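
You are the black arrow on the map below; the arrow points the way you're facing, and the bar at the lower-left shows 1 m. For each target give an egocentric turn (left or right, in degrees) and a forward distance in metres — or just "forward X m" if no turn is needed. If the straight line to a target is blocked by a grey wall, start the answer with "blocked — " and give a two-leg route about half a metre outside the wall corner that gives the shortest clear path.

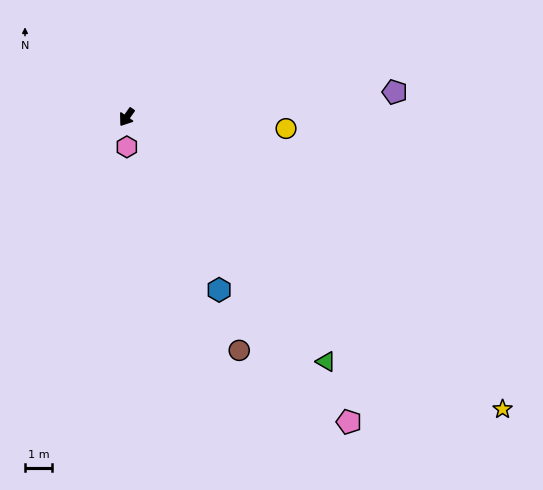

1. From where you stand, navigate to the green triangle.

turn left 74°, forward 11.8 m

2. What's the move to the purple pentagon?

turn left 131°, forward 10.1 m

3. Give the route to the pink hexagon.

turn left 36°, forward 1.1 m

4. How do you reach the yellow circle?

turn left 121°, forward 6.0 m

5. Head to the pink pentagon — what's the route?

turn left 71°, forward 14.1 m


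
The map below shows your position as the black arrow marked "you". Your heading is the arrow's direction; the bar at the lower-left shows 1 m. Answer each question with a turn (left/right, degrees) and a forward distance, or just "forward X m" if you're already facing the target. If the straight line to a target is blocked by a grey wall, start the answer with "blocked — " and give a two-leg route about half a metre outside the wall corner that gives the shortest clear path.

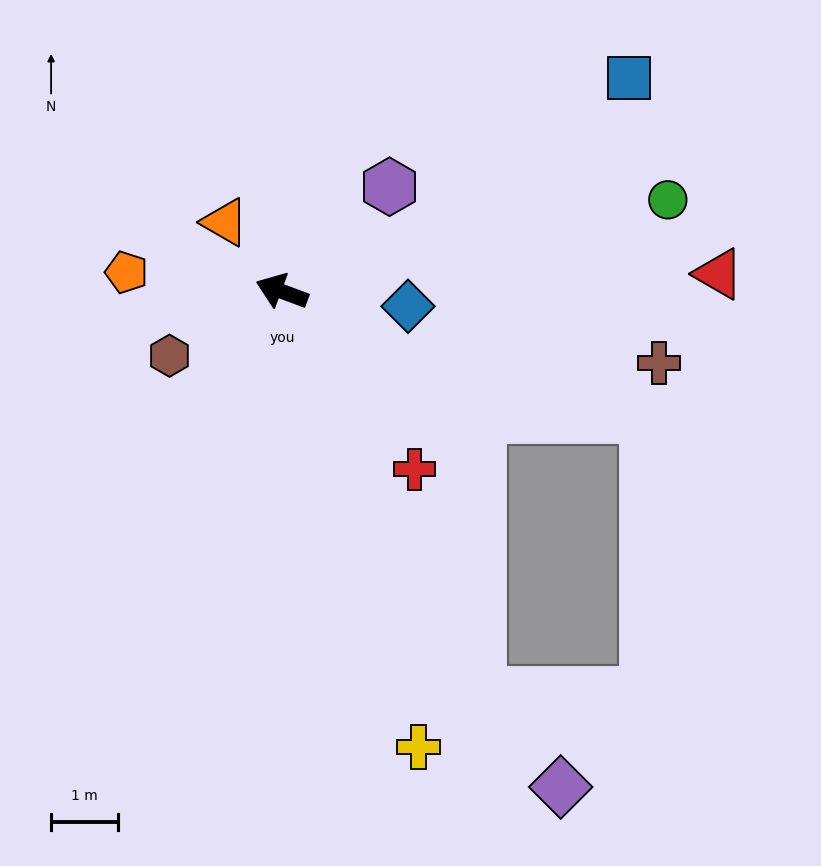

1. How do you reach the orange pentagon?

turn left 13°, forward 2.3 m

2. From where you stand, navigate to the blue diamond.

turn right 166°, forward 1.9 m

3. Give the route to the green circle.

turn right 146°, forward 6.0 m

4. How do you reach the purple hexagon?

turn right 115°, forward 2.3 m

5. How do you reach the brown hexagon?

turn left 50°, forward 1.9 m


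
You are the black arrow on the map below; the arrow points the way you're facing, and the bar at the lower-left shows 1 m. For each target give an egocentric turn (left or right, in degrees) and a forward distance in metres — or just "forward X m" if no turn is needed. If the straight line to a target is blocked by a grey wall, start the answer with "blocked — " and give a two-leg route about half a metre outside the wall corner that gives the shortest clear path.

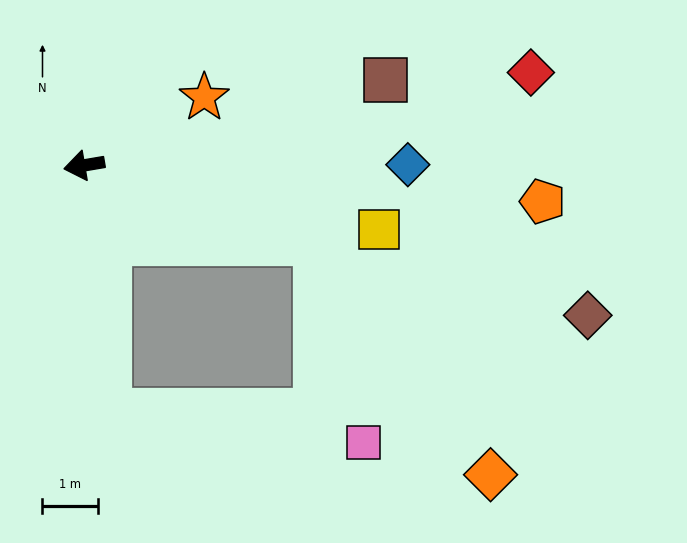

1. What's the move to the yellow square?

turn left 158°, forward 5.4 m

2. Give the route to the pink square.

blocked — turn left 152°, forward 4.4 m, then turn right 59°, forward 3.7 m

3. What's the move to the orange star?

turn right 160°, forward 2.5 m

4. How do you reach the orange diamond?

blocked — turn left 152°, forward 4.4 m, then turn right 35°, forward 5.2 m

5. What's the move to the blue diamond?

turn left 171°, forward 5.8 m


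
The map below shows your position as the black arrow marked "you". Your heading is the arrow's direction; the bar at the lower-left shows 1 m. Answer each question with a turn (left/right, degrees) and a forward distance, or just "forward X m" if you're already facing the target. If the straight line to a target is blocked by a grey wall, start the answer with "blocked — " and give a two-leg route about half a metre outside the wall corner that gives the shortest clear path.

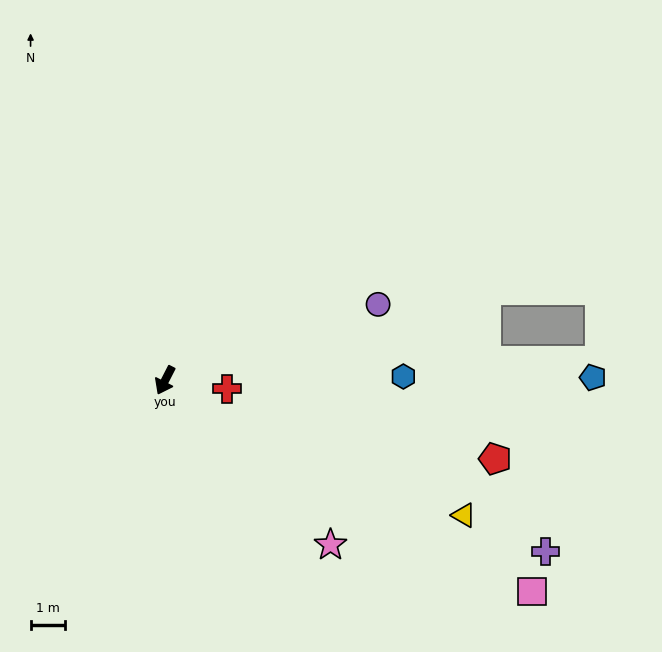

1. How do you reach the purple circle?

turn left 137°, forward 6.6 m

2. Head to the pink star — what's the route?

turn left 72°, forward 6.8 m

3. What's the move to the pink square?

turn left 87°, forward 12.3 m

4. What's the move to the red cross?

turn left 109°, forward 1.8 m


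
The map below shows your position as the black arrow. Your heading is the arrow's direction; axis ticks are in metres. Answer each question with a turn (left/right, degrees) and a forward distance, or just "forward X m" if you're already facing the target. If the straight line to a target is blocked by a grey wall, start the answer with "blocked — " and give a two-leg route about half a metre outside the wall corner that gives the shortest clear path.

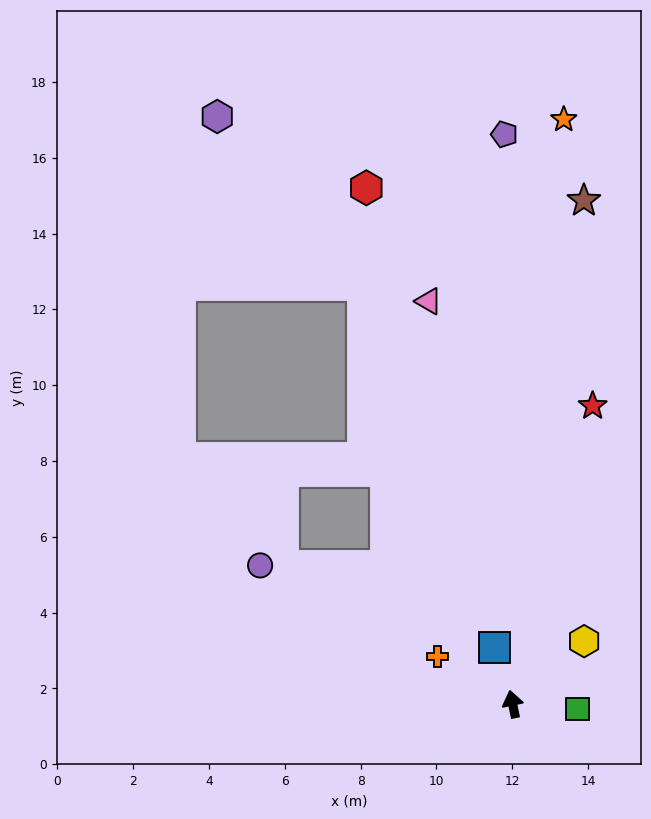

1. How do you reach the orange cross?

turn left 46°, forward 2.3 m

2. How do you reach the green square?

turn right 106°, forward 1.7 m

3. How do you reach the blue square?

turn left 6°, forward 1.6 m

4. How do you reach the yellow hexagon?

turn right 60°, forward 2.5 m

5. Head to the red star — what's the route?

turn right 27°, forward 8.1 m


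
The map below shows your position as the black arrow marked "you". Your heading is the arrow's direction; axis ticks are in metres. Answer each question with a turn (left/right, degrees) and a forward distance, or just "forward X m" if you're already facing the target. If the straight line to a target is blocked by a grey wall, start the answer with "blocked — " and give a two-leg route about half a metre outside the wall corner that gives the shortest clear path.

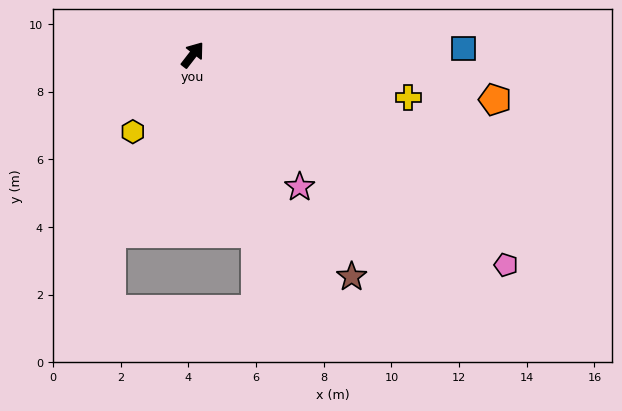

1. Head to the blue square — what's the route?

turn right 51°, forward 8.0 m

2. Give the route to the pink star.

turn right 103°, forward 5.0 m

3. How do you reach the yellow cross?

turn right 64°, forward 6.5 m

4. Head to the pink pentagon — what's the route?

turn right 86°, forward 11.1 m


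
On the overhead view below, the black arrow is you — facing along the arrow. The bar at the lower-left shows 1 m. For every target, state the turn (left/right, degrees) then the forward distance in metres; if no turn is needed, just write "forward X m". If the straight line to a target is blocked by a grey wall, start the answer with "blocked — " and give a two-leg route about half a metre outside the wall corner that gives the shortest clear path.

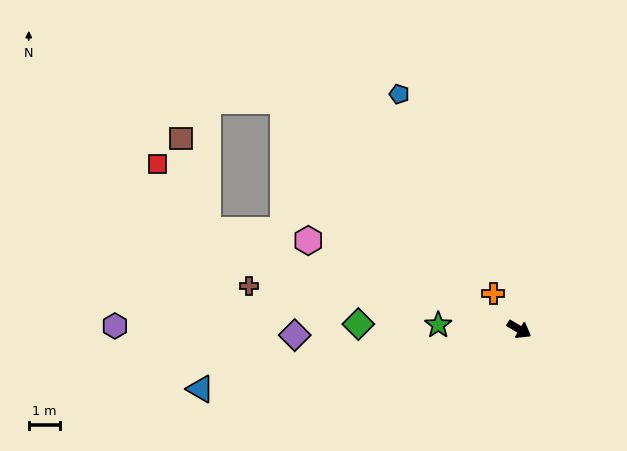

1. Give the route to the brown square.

blocked — turn right 167°, forward 10.5 m, then turn right 56°, forward 3.1 m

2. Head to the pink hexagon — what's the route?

turn right 172°, forward 7.4 m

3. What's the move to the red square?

blocked — turn right 167°, forward 10.5 m, then turn right 35°, forward 2.7 m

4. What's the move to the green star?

turn right 153°, forward 2.6 m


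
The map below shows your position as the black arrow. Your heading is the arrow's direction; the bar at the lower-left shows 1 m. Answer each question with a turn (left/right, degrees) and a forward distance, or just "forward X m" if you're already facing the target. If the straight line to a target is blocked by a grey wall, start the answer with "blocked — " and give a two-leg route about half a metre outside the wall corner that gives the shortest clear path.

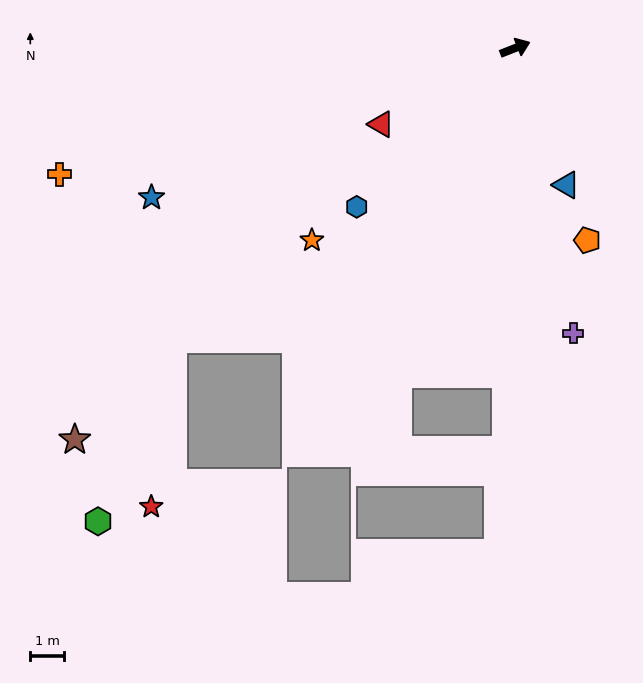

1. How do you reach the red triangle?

turn right 172°, forward 4.6 m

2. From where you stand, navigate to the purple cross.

turn right 100°, forward 8.7 m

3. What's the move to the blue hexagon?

turn right 156°, forward 6.7 m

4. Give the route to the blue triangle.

turn right 91°, forward 4.4 m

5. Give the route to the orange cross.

turn left 174°, forward 14.2 m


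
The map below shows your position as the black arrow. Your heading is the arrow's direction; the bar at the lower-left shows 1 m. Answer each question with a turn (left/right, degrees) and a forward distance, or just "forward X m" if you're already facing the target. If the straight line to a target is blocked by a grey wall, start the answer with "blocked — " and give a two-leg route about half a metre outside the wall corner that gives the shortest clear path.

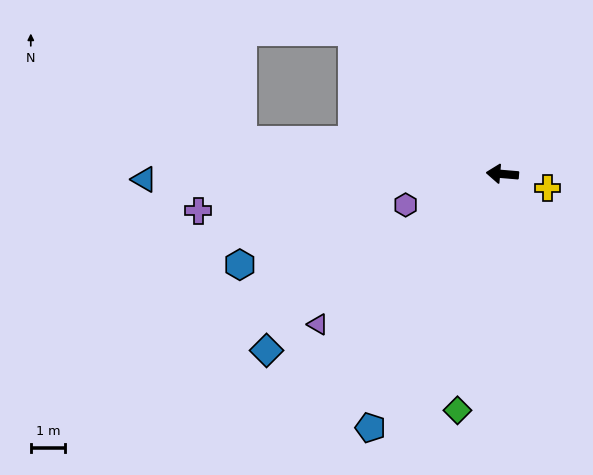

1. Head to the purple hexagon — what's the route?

turn left 23°, forward 3.0 m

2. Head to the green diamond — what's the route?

turn left 84°, forward 7.0 m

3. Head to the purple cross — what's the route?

turn left 12°, forward 8.9 m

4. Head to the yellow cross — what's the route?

turn left 168°, forward 1.4 m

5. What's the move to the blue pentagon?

turn left 67°, forward 8.3 m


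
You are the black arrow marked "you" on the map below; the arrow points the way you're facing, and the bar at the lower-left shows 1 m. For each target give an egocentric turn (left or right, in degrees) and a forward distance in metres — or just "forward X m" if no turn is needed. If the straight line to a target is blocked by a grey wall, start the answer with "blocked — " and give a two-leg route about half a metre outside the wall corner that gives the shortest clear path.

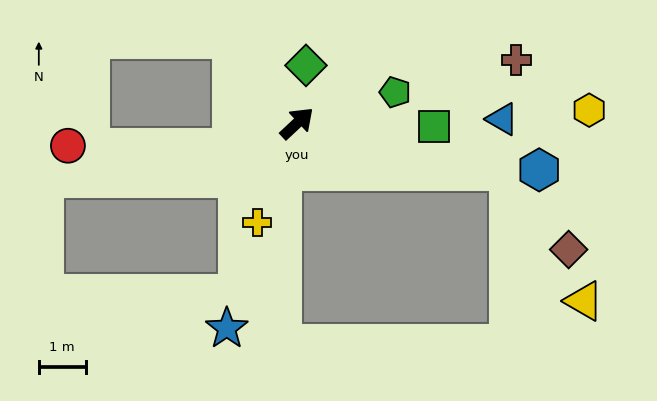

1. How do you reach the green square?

turn right 44°, forward 2.9 m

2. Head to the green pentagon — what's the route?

turn right 26°, forward 2.2 m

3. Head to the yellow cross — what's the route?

turn right 155°, forward 2.3 m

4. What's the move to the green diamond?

turn left 38°, forward 1.2 m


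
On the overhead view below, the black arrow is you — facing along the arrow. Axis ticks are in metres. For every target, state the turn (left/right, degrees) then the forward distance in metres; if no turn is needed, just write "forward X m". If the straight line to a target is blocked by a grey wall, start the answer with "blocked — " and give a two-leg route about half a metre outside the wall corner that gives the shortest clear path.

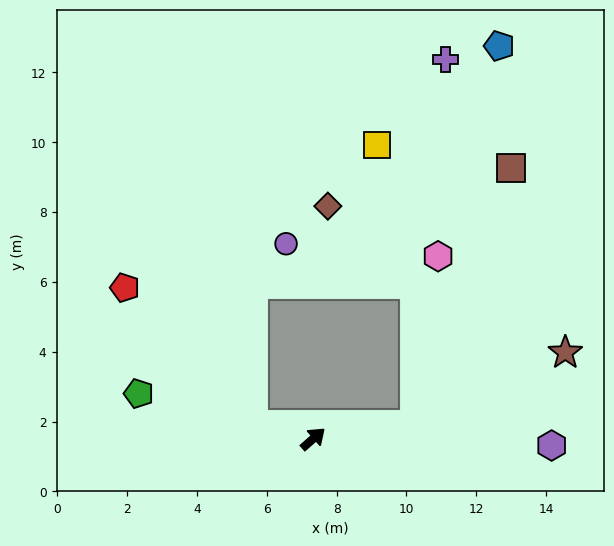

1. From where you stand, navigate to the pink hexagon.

blocked — turn right 33°, forward 2.9 m, then turn left 74°, forward 4.9 m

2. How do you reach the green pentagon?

turn left 124°, forward 5.2 m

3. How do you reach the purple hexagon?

turn right 43°, forward 6.8 m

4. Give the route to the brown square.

blocked — turn right 33°, forward 2.9 m, then turn left 61°, forward 7.8 m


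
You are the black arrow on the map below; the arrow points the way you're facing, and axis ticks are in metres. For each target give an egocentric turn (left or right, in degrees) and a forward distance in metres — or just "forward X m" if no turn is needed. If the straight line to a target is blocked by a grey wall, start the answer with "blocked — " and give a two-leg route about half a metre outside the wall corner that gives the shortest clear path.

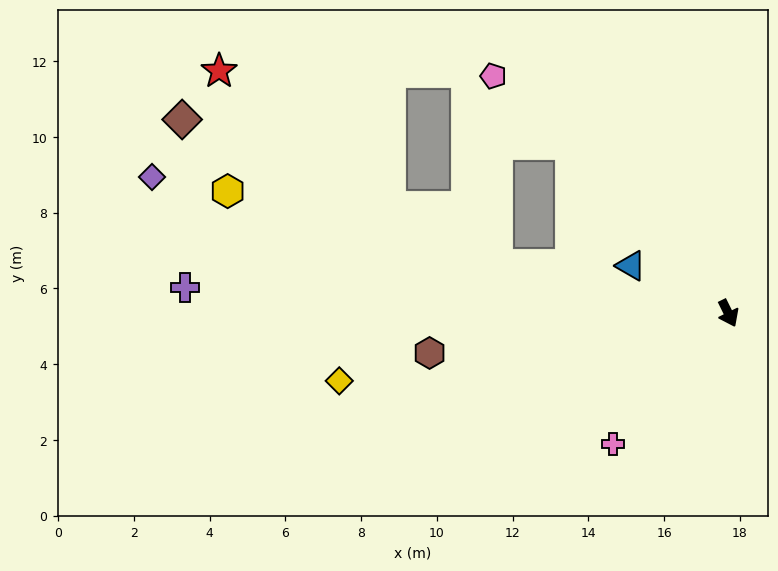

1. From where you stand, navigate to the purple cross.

turn right 119°, forward 14.4 m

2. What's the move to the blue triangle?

turn right 142°, forward 2.9 m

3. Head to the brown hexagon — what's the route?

turn right 109°, forward 8.0 m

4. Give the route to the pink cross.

turn right 68°, forward 4.6 m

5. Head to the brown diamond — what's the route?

blocked — turn right 128°, forward 6.2 m, then turn right 13°, forward 9.2 m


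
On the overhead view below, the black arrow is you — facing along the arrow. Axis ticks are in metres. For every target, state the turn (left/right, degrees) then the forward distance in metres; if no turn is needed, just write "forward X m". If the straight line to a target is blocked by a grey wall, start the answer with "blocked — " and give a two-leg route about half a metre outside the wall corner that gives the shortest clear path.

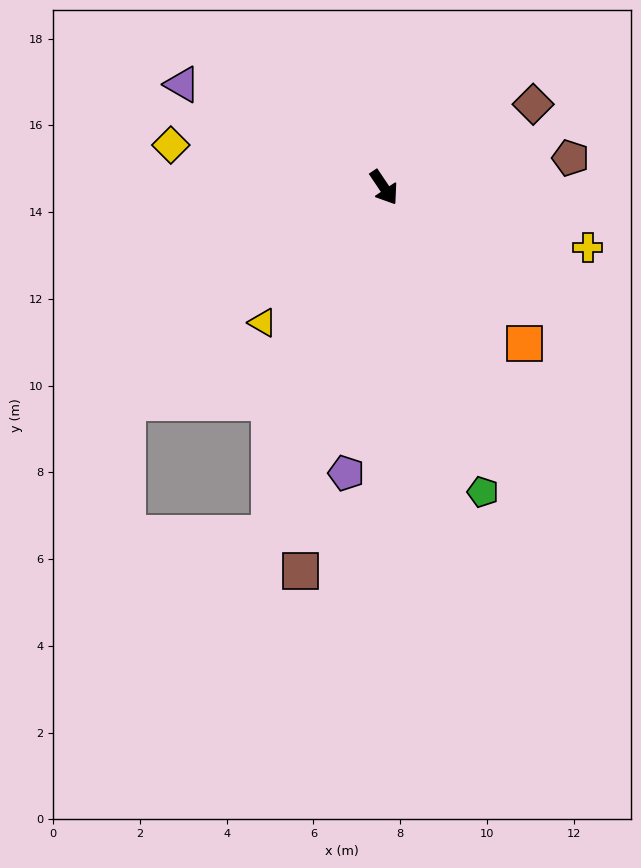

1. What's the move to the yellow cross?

turn left 40°, forward 4.9 m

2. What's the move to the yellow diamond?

turn right 135°, forward 5.0 m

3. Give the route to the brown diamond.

turn left 85°, forward 3.9 m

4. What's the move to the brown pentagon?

turn left 65°, forward 4.4 m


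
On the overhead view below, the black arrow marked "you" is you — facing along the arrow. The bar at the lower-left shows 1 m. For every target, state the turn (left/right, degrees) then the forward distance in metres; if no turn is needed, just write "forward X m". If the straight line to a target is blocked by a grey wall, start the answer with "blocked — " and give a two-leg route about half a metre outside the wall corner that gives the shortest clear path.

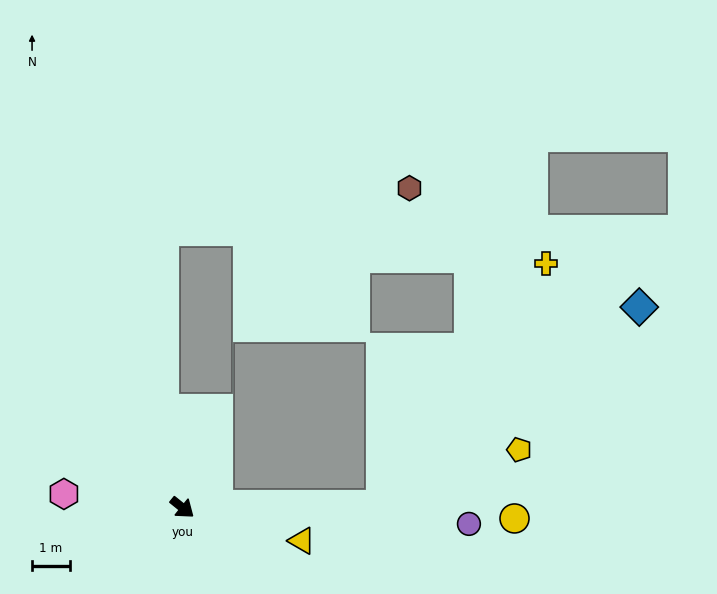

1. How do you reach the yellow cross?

blocked — turn left 39°, forward 5.3 m, then turn left 56°, forward 7.8 m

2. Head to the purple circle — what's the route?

turn left 36°, forward 7.7 m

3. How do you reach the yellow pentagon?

blocked — turn left 39°, forward 5.3 m, then turn left 22°, forward 4.0 m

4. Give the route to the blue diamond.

blocked — turn left 39°, forward 5.3 m, then turn left 38°, forward 8.7 m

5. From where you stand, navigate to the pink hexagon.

turn right 148°, forward 3.2 m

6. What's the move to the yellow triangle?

turn left 23°, forward 3.3 m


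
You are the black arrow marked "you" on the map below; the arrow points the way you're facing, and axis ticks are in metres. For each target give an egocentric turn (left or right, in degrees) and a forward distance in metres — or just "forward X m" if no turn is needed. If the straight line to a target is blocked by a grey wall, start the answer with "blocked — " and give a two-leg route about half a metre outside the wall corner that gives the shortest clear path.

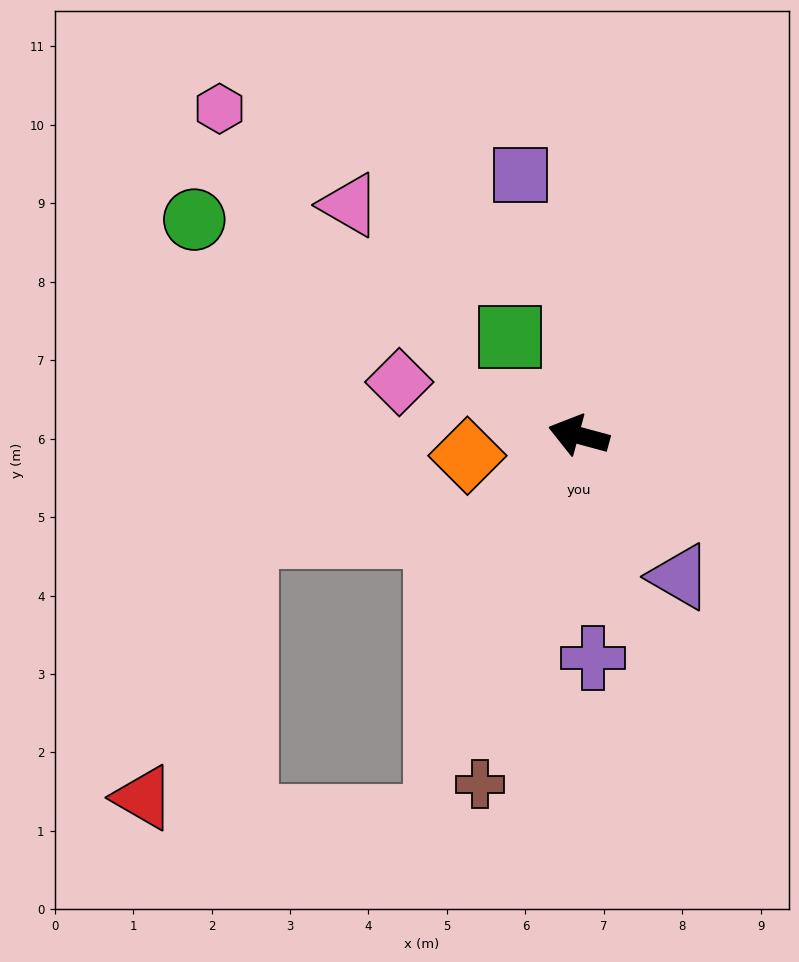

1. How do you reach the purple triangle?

turn left 141°, forward 2.2 m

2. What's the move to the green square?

turn right 40°, forward 1.5 m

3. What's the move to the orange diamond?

turn left 26°, forward 1.4 m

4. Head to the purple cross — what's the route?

turn left 109°, forward 2.8 m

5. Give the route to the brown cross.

turn left 89°, forward 4.6 m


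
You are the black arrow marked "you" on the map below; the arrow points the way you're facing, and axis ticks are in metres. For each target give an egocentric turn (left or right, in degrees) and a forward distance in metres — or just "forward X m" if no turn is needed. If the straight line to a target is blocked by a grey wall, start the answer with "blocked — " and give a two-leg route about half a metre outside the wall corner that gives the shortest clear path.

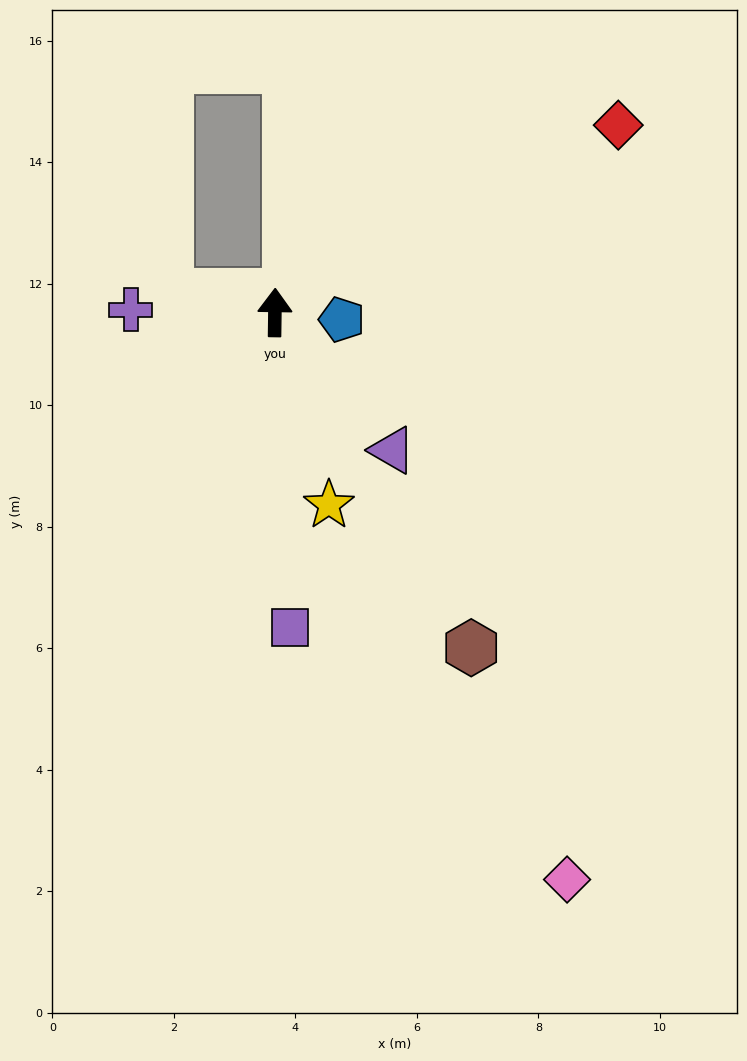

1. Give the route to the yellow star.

turn right 164°, forward 3.3 m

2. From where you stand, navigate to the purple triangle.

turn right 139°, forward 3.0 m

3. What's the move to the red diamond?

turn right 61°, forward 6.4 m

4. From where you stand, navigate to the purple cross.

turn left 90°, forward 2.4 m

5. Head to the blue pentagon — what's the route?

turn right 95°, forward 1.1 m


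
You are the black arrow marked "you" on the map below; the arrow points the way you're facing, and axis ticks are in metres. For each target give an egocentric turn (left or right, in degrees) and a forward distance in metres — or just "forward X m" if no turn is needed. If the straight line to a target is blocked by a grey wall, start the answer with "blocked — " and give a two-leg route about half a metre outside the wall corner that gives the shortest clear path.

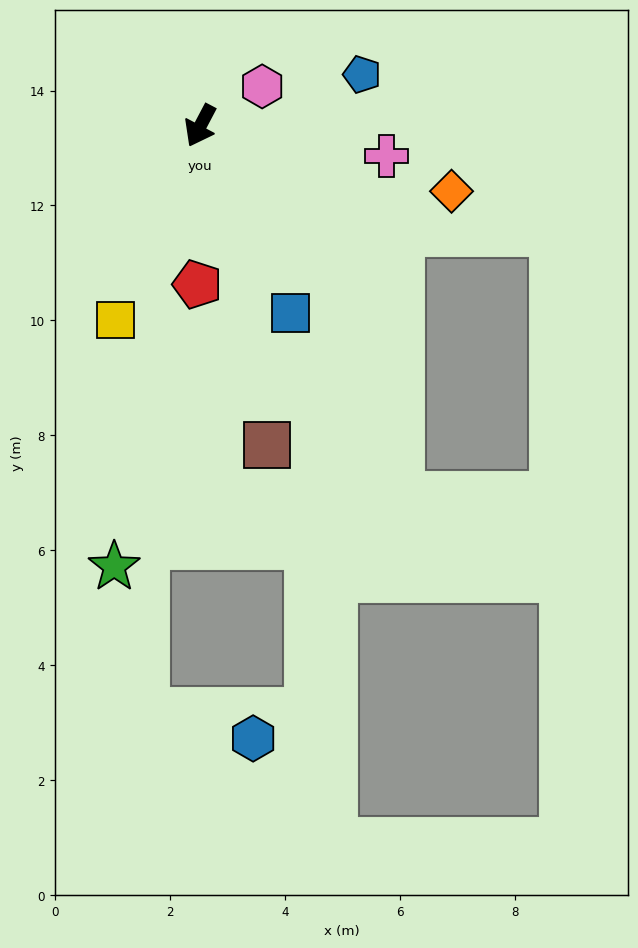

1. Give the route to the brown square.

turn left 40°, forward 5.7 m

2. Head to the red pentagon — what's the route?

turn left 27°, forward 2.8 m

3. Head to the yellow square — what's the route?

turn left 4°, forward 3.7 m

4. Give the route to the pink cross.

turn left 109°, forward 3.3 m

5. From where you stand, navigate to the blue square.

turn left 53°, forward 3.6 m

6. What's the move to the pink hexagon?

turn left 150°, forward 1.3 m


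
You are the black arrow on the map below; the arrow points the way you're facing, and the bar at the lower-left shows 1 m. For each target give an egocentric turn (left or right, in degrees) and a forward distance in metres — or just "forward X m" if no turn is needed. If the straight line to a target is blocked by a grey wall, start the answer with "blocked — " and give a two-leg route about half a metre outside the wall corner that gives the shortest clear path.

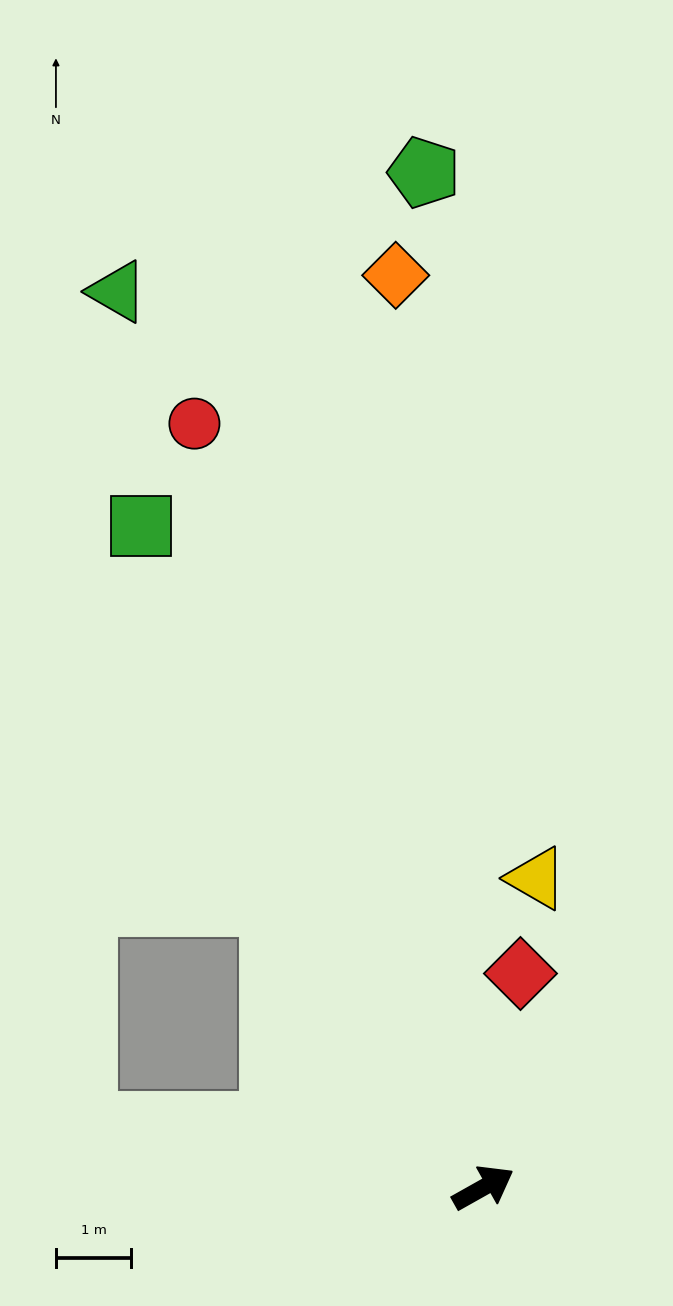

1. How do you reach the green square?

turn left 88°, forward 9.9 m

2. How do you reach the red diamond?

turn left 51°, forward 2.9 m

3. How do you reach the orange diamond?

turn left 66°, forward 12.1 m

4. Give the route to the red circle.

turn left 81°, forward 10.8 m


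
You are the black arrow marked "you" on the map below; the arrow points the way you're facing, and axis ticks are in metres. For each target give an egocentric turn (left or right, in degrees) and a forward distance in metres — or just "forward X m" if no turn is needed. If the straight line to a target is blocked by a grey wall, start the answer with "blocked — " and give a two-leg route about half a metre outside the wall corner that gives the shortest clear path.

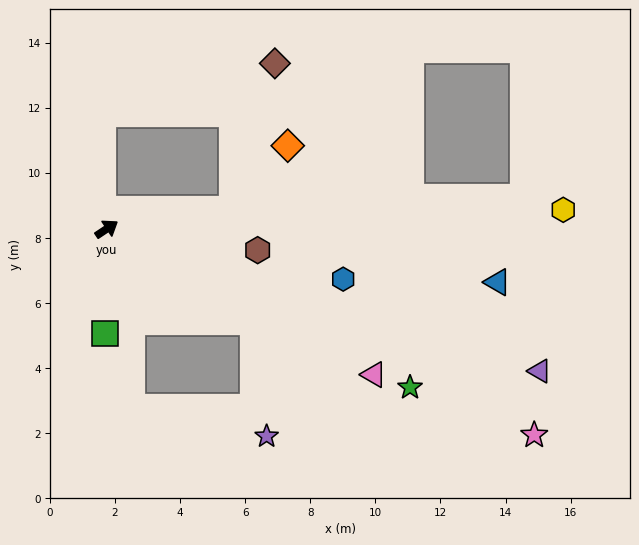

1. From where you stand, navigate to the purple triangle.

turn right 52°, forward 14.0 m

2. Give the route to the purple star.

blocked — turn right 66°, forward 5.3 m, then turn right 51°, forward 3.6 m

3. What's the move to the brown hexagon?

turn right 42°, forward 4.7 m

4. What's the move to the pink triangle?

turn right 62°, forward 9.3 m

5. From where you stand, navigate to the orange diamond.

blocked — turn right 25°, forward 3.9 m, then turn left 41°, forward 2.6 m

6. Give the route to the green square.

turn right 125°, forward 3.2 m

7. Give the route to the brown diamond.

blocked — turn right 25°, forward 3.9 m, then turn left 65°, forward 4.7 m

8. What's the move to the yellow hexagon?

turn right 31°, forward 14.0 m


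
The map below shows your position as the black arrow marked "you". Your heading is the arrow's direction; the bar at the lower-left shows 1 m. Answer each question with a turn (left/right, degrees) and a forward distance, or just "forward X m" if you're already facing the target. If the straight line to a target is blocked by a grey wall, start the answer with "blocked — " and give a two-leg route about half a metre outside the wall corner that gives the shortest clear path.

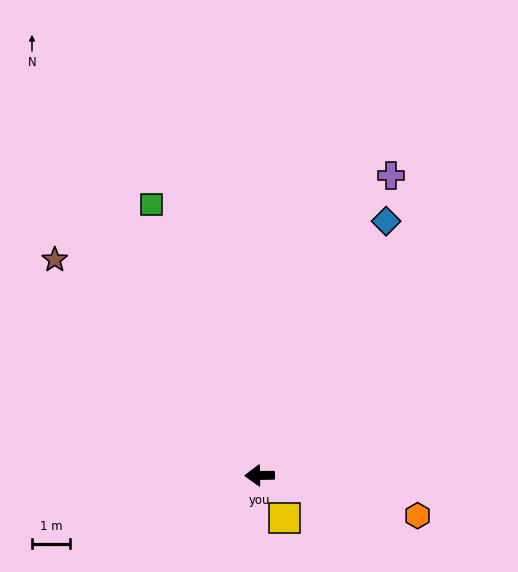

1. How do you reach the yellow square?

turn left 119°, forward 1.3 m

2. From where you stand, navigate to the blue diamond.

turn right 117°, forward 7.5 m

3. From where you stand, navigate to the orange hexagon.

turn left 165°, forward 4.3 m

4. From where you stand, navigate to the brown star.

turn right 47°, forward 7.8 m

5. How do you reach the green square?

turn right 69°, forward 7.7 m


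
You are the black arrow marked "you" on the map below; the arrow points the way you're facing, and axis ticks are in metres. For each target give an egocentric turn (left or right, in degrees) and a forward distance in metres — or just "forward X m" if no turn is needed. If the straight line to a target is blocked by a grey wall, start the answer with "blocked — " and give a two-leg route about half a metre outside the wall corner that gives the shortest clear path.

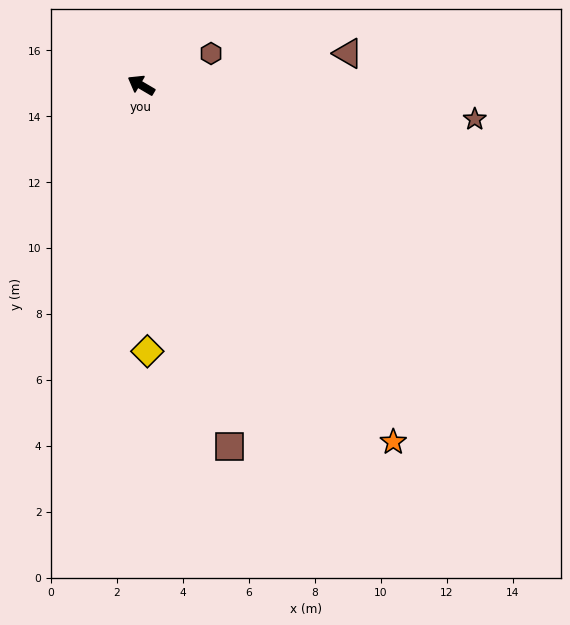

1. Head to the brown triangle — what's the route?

turn right 141°, forward 6.3 m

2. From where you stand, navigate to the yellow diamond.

turn left 122°, forward 8.1 m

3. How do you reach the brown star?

turn right 155°, forward 10.2 m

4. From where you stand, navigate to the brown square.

turn left 134°, forward 11.3 m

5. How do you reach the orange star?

turn left 156°, forward 13.2 m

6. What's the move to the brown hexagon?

turn right 125°, forward 2.3 m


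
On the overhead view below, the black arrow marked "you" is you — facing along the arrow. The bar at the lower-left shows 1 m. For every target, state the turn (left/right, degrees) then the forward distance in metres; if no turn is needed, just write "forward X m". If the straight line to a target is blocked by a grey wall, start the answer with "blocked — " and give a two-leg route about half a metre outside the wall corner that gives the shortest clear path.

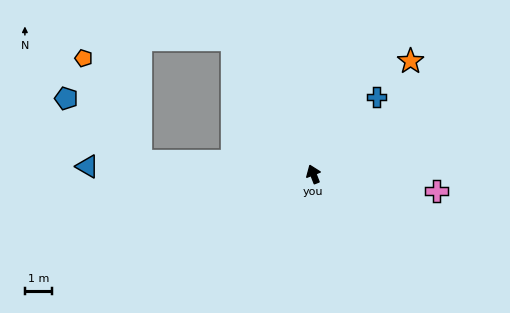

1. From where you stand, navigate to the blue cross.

turn right 61°, forward 3.7 m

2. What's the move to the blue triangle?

turn left 67°, forward 8.5 m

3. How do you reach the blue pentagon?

blocked — turn left 64°, forward 6.5 m, then turn right 35°, forward 3.7 m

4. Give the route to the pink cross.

turn right 119°, forward 4.7 m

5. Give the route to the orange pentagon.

blocked — turn left 64°, forward 6.5 m, then turn right 56°, forward 4.4 m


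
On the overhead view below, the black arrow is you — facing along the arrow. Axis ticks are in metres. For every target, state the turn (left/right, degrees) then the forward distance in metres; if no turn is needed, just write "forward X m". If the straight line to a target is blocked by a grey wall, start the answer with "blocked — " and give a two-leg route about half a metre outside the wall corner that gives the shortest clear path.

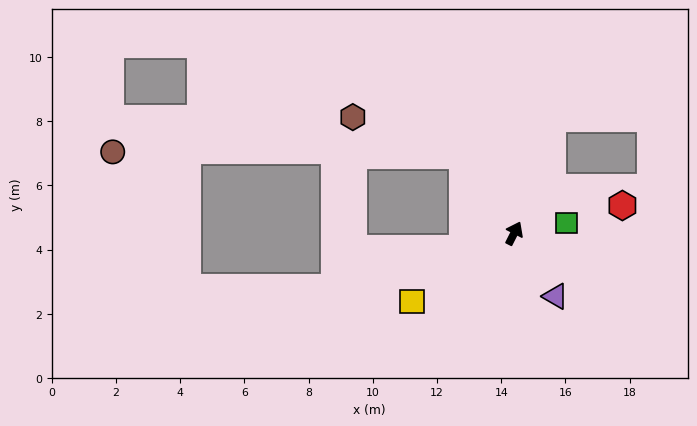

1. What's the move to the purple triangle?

turn right 120°, forward 2.3 m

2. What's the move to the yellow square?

turn left 151°, forward 3.8 m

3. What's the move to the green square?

turn right 52°, forward 1.7 m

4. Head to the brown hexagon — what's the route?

blocked — turn left 61°, forward 2.9 m, then turn left 36°, forward 3.6 m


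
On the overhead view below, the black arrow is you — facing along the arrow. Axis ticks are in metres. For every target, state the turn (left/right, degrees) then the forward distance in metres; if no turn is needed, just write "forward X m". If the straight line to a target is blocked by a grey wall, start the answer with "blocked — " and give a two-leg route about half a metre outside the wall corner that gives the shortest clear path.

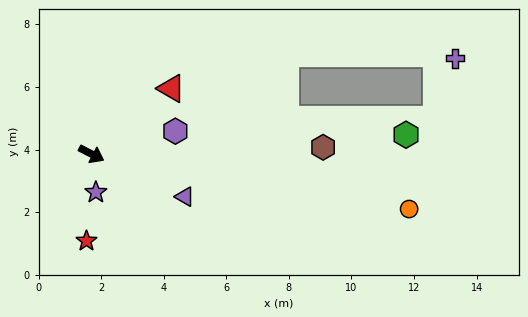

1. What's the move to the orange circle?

turn left 18°, forward 10.3 m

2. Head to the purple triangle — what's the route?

turn left 3°, forward 3.3 m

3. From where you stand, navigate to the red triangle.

turn left 67°, forward 3.3 m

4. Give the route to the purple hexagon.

turn left 43°, forward 2.8 m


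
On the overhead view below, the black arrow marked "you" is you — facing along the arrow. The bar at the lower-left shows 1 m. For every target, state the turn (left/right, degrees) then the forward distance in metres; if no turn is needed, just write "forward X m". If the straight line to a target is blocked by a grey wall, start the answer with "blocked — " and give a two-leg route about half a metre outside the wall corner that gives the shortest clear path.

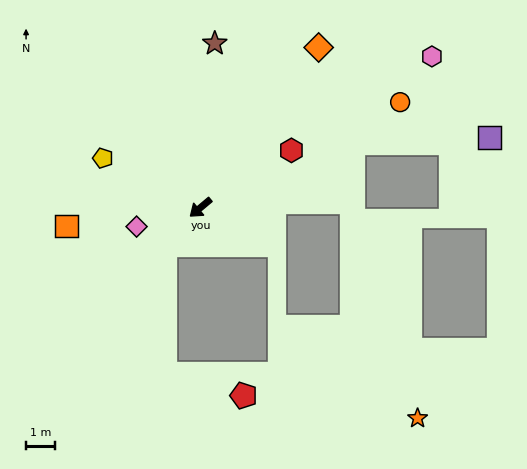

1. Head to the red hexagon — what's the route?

turn left 172°, forward 3.8 m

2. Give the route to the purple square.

blocked — turn left 163°, forward 5.8 m, then turn right 20°, forward 4.8 m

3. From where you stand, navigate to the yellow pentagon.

turn right 67°, forward 3.8 m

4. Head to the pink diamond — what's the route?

turn right 23°, forward 2.3 m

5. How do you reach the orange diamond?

turn right 166°, forward 6.9 m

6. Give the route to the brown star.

turn right 135°, forward 5.8 m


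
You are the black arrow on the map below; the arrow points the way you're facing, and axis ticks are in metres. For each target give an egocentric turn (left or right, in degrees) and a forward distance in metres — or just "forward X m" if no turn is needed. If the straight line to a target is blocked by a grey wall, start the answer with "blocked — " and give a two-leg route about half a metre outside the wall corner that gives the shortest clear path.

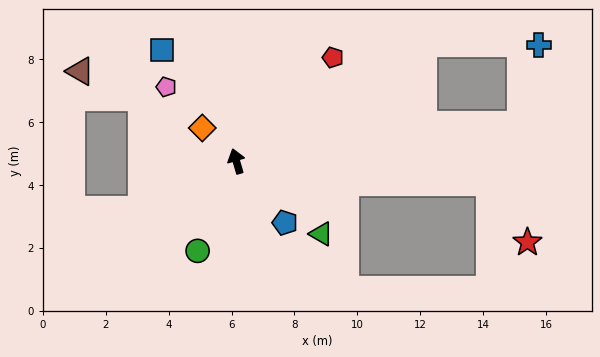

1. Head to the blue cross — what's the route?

blocked — turn right 74°, forward 7.0 m, then turn right 33°, forward 3.7 m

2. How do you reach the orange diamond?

turn left 29°, forward 1.5 m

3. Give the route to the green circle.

turn left 140°, forward 3.1 m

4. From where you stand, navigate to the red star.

blocked — turn right 111°, forward 8.1 m, then turn right 53°, forward 2.2 m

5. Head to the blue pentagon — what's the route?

turn right 158°, forward 2.5 m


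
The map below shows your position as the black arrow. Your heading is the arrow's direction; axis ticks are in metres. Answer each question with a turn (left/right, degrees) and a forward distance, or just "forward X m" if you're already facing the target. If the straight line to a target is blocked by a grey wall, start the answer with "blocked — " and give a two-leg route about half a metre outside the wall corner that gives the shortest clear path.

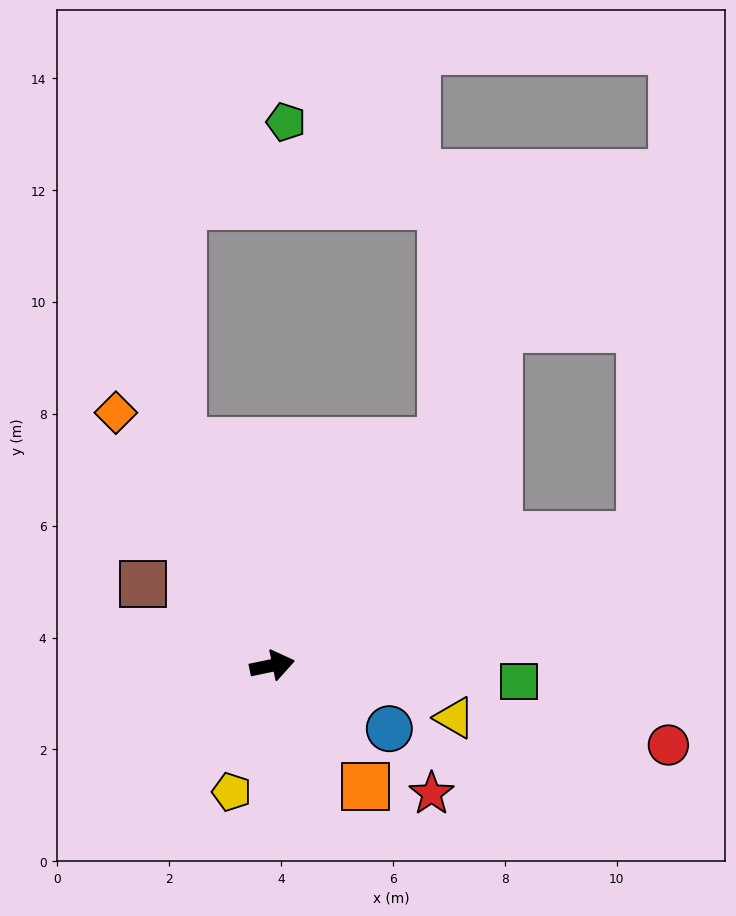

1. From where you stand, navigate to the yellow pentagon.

turn right 120°, forward 2.4 m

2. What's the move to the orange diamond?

turn left 110°, forward 5.3 m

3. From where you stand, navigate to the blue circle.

turn right 40°, forward 2.4 m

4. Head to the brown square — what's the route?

turn left 136°, forward 2.7 m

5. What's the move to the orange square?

turn right 64°, forward 2.7 m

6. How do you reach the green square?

turn right 16°, forward 4.4 m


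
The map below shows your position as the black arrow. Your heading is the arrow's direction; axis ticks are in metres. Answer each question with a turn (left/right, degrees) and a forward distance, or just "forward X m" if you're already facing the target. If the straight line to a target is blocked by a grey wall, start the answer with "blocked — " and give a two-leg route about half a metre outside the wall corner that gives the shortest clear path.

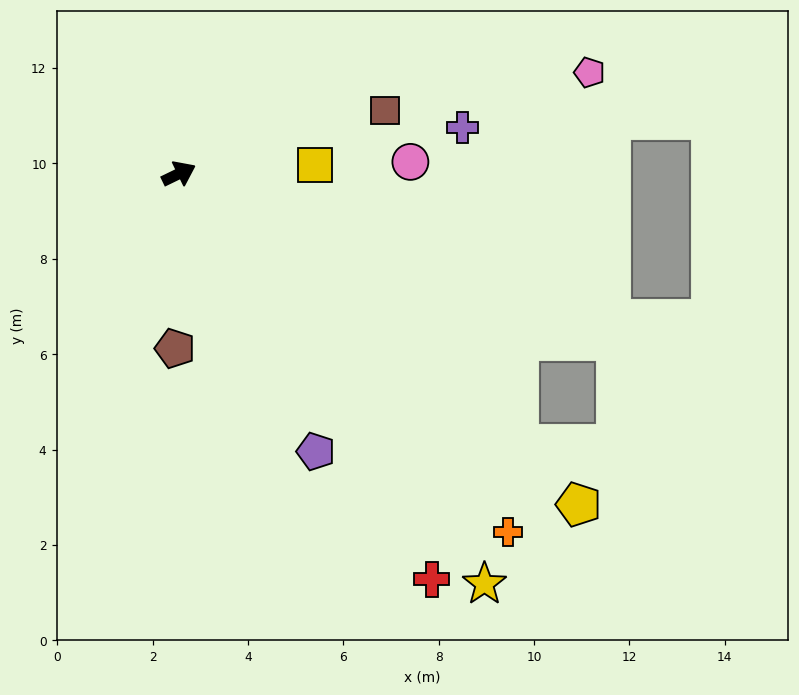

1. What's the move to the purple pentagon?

turn right 90°, forward 6.5 m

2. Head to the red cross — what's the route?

turn right 84°, forward 10.0 m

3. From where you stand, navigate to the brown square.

turn right 9°, forward 4.5 m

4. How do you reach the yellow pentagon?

turn right 65°, forward 10.9 m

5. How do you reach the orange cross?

turn right 73°, forward 10.2 m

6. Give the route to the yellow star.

turn right 79°, forward 10.7 m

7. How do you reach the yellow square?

turn right 22°, forward 2.8 m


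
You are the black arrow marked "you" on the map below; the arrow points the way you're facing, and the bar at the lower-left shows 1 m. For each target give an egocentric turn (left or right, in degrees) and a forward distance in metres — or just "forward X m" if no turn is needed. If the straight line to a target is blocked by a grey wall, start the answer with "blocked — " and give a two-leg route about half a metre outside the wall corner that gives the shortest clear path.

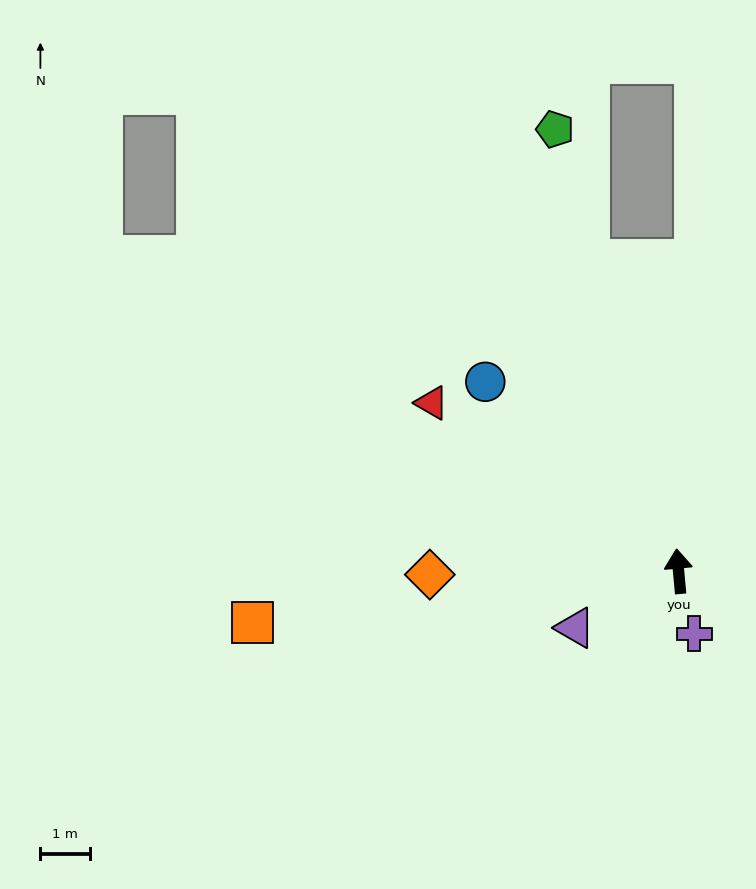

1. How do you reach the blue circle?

turn left 40°, forward 5.5 m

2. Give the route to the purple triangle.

turn left 113°, forward 2.4 m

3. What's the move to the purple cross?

turn right 171°, forward 1.3 m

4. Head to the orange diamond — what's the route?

turn left 86°, forward 5.0 m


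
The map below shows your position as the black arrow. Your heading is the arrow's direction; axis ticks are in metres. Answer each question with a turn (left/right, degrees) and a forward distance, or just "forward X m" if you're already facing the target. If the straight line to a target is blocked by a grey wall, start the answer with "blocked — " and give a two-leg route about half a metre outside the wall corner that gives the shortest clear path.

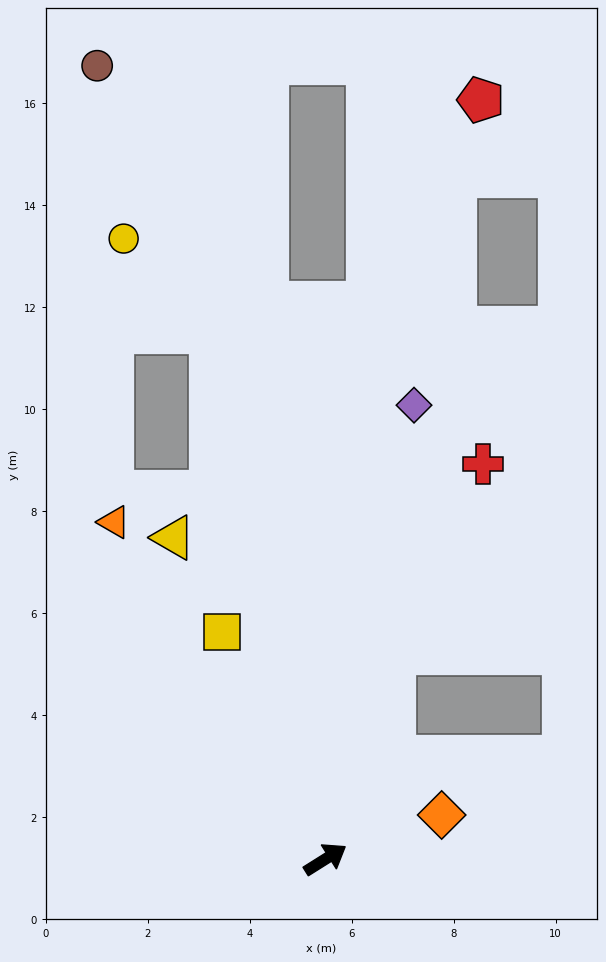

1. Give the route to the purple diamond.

turn left 47°, forward 9.1 m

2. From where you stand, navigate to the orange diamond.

turn right 11°, forward 2.4 m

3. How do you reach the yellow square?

turn left 82°, forward 4.9 m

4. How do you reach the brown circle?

blocked — turn left 70°, forward 10.6 m, then turn left 11°, forward 5.7 m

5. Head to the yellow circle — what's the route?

blocked — turn left 70°, forward 10.6 m, then turn left 31°, forward 2.5 m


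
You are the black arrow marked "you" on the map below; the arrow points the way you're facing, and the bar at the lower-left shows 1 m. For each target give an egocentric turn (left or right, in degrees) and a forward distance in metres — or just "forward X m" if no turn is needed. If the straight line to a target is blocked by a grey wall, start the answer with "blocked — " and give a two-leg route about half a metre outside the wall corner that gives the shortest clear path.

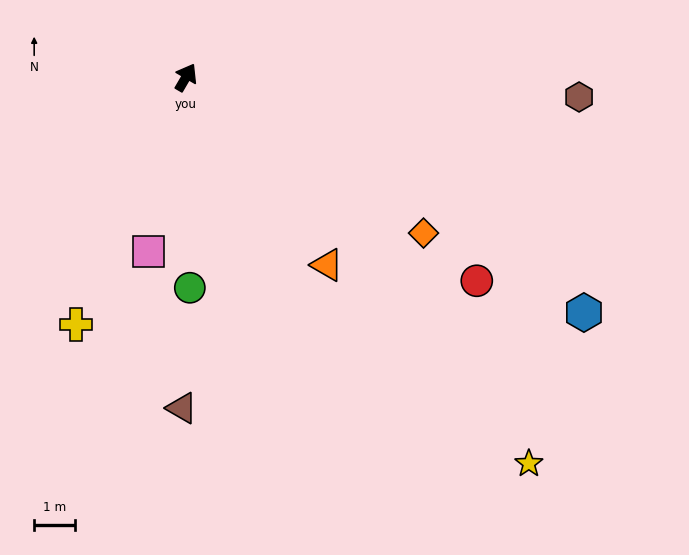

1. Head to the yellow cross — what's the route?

turn right 174°, forward 6.6 m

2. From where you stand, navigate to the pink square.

turn right 162°, forward 4.4 m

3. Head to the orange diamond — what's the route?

turn right 93°, forward 6.9 m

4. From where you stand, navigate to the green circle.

turn right 149°, forward 5.1 m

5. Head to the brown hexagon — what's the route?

turn right 63°, forward 9.6 m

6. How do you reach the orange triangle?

turn right 113°, forward 5.7 m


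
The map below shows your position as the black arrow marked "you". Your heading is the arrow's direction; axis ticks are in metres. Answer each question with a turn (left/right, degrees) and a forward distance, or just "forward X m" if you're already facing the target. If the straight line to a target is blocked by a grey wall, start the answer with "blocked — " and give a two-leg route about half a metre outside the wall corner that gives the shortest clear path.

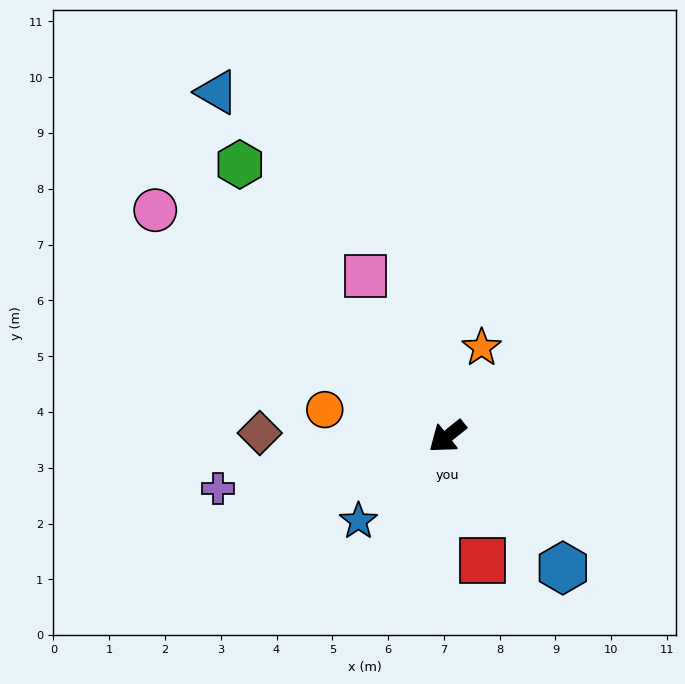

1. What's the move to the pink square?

turn right 101°, forward 3.2 m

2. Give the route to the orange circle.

turn right 51°, forward 2.2 m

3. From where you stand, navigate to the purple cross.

turn right 26°, forward 4.2 m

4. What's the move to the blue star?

turn left 5°, forward 2.2 m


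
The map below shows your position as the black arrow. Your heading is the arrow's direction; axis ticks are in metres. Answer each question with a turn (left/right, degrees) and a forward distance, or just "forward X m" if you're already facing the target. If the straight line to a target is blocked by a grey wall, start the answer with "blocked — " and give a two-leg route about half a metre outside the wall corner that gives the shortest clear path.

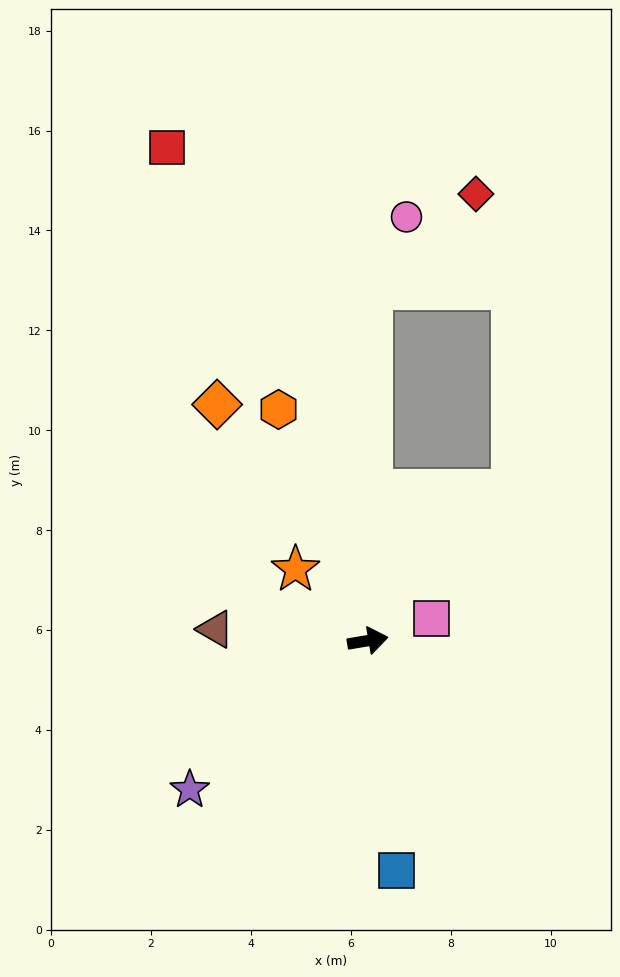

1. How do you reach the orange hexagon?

turn left 102°, forward 5.0 m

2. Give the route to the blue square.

turn right 92°, forward 4.6 m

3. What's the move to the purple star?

turn right 150°, forward 4.6 m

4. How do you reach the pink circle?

blocked — turn left 80°, forward 7.0 m, then turn right 26°, forward 1.6 m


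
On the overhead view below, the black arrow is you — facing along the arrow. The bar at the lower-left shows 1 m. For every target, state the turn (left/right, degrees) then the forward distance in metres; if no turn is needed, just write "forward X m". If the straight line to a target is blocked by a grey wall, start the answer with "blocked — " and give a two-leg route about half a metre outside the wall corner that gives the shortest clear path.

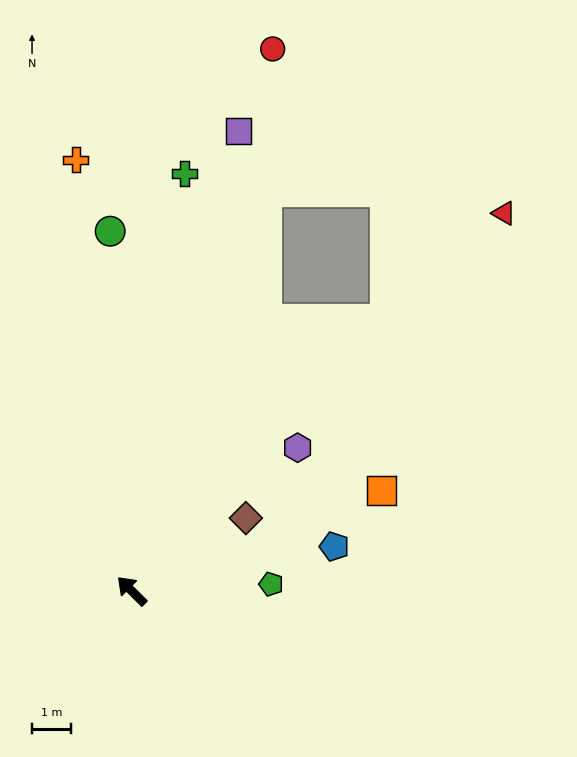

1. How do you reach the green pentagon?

turn right 132°, forward 3.6 m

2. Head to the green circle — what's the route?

turn right 42°, forward 9.3 m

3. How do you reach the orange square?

turn right 113°, forward 7.0 m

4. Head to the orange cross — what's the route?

turn right 38°, forward 11.3 m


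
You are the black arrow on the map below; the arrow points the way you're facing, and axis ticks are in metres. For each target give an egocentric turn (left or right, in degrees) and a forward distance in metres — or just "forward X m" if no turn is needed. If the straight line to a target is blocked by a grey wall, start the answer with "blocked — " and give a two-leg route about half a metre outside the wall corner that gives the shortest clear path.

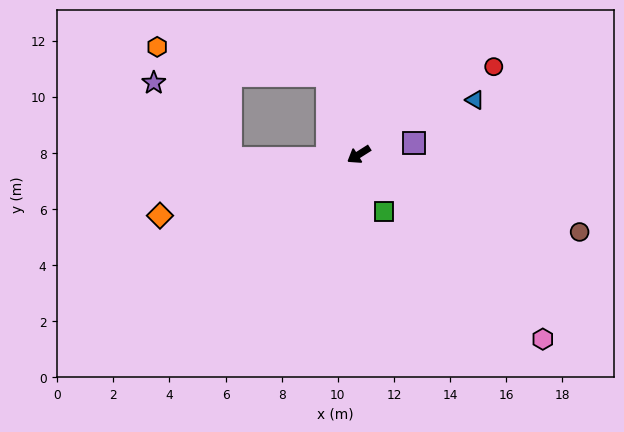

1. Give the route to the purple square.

turn left 160°, forward 2.0 m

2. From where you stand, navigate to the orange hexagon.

blocked — turn right 101°, forward 3.0 m, then turn left 59°, forward 6.2 m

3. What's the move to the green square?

turn left 82°, forward 2.2 m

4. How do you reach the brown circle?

turn left 128°, forward 8.3 m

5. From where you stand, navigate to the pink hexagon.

turn left 103°, forward 9.3 m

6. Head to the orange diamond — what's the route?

turn right 15°, forward 7.4 m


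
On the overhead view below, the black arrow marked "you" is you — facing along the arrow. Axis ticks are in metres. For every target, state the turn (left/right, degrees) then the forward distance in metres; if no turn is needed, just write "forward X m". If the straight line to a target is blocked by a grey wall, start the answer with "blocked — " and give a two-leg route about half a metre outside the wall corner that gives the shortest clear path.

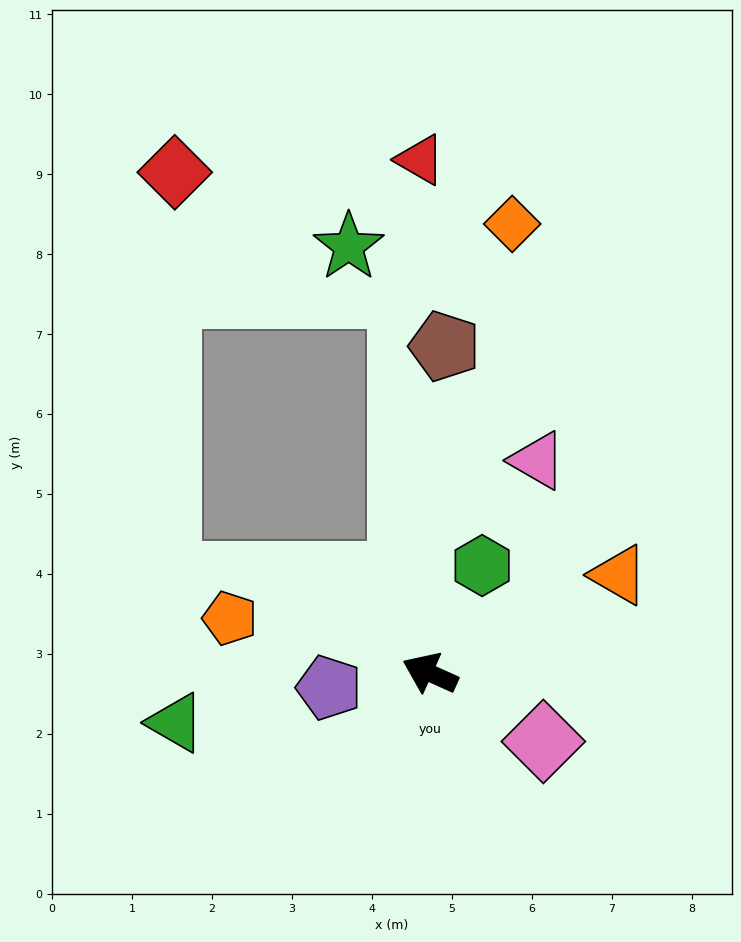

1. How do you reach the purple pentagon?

turn left 32°, forward 1.3 m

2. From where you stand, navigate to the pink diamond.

turn left 173°, forward 1.7 m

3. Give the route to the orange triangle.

turn right 128°, forward 2.7 m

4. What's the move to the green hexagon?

turn right 92°, forward 1.5 m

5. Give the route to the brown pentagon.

turn right 68°, forward 4.1 m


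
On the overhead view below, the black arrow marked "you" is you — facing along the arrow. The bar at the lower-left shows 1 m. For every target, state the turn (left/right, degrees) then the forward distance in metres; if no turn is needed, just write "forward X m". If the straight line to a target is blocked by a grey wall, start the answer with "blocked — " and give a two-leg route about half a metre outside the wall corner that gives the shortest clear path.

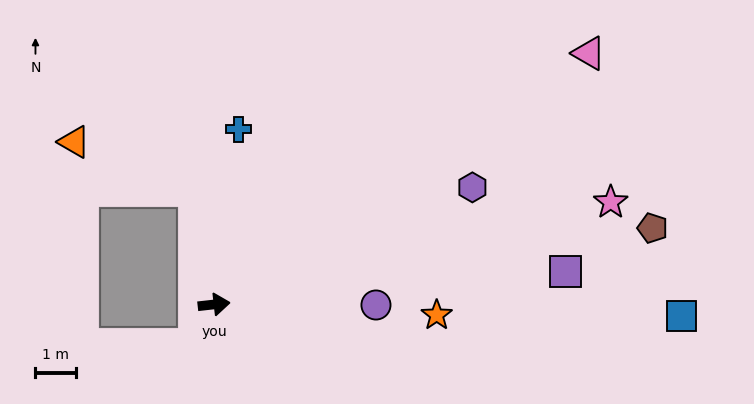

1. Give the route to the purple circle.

turn right 7°, forward 4.0 m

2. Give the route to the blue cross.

turn left 76°, forward 4.4 m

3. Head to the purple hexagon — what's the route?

turn left 18°, forward 7.0 m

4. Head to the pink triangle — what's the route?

turn left 27°, forward 11.2 m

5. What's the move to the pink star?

turn left 8°, forward 10.1 m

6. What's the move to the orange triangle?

blocked — turn left 93°, forward 2.9 m, then turn left 59°, forward 3.2 m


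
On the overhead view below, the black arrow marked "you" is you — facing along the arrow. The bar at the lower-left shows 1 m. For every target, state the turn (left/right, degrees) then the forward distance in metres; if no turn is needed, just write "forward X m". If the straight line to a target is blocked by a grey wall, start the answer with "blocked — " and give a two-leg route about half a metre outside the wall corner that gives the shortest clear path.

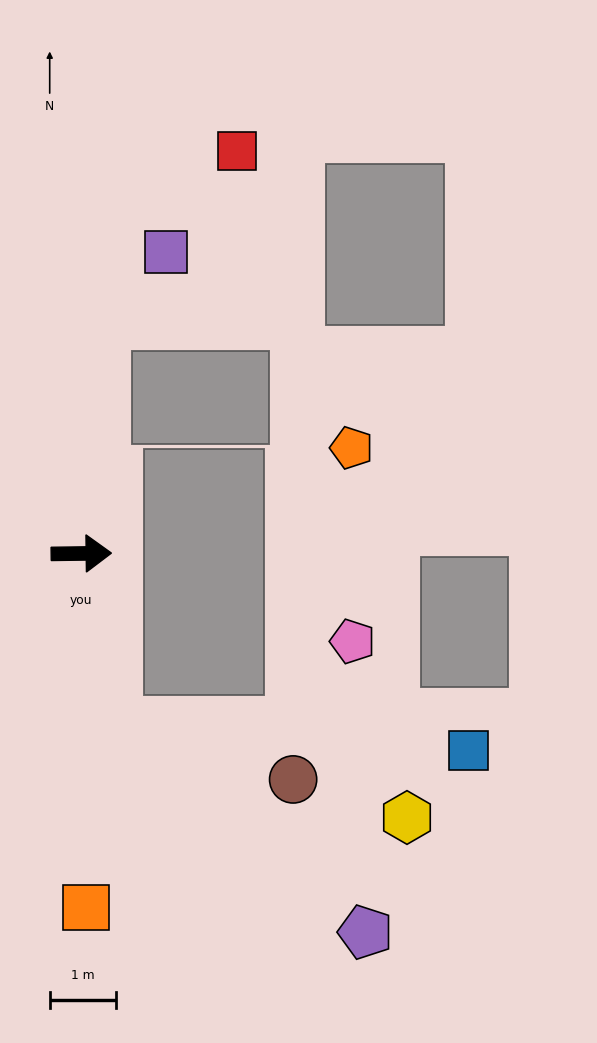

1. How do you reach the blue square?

blocked — turn right 80°, forward 2.6 m, then turn left 75°, forward 5.3 m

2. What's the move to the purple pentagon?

blocked — turn right 80°, forward 2.6 m, then turn left 40°, forward 4.9 m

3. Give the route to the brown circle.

blocked — turn right 80°, forward 2.6 m, then turn left 62°, forward 2.8 m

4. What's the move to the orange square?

turn right 90°, forward 5.3 m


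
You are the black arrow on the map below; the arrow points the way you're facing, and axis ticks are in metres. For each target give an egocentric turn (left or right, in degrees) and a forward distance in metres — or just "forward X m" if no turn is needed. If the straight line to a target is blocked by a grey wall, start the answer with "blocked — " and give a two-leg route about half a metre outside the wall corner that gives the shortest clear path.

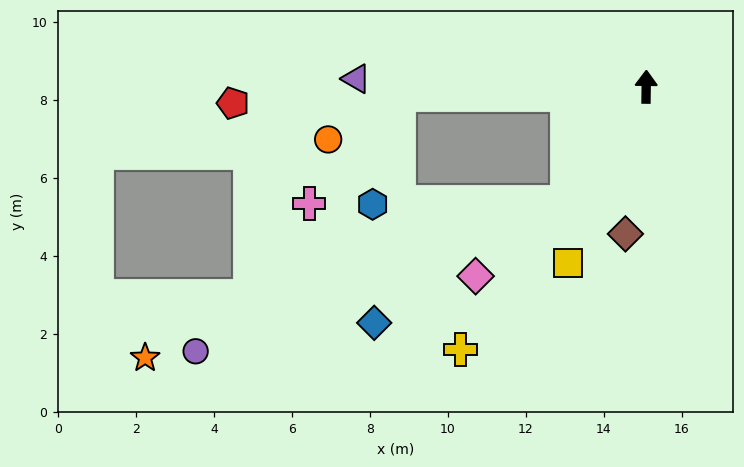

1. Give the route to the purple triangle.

turn left 89°, forward 7.4 m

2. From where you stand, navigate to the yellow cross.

turn left 145°, forward 8.3 m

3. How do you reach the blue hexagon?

blocked — turn left 146°, forward 3.6 m, then turn right 54°, forward 5.0 m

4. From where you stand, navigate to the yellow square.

turn left 157°, forward 4.9 m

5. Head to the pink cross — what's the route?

blocked — turn left 93°, forward 6.3 m, then turn left 48°, forward 3.6 m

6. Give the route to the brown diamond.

turn left 173°, forward 3.8 m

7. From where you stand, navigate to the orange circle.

blocked — turn left 93°, forward 6.3 m, then turn left 29°, forward 2.2 m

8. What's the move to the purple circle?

blocked — turn left 146°, forward 3.6 m, then turn right 33°, forward 10.3 m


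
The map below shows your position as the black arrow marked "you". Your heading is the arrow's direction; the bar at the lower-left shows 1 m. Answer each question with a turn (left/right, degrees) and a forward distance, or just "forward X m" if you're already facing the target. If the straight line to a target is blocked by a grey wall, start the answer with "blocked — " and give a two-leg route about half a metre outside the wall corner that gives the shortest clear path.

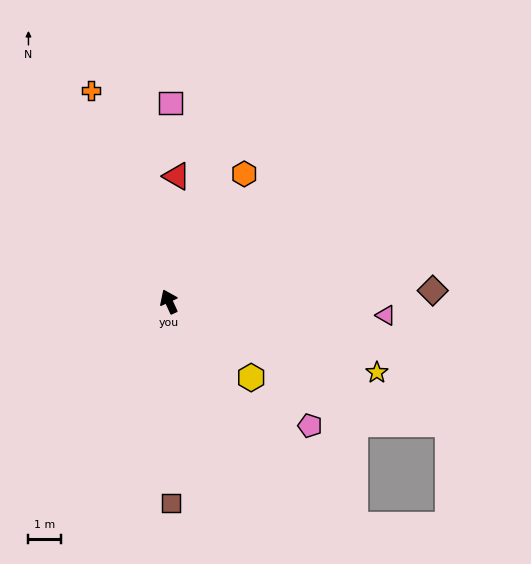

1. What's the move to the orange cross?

turn right 4°, forward 6.9 m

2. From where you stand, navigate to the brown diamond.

turn right 112°, forward 8.1 m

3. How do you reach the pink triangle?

turn right 118°, forward 6.6 m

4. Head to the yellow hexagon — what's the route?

turn right 157°, forward 3.4 m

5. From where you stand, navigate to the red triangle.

turn right 28°, forward 3.8 m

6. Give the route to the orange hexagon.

turn right 55°, forward 4.5 m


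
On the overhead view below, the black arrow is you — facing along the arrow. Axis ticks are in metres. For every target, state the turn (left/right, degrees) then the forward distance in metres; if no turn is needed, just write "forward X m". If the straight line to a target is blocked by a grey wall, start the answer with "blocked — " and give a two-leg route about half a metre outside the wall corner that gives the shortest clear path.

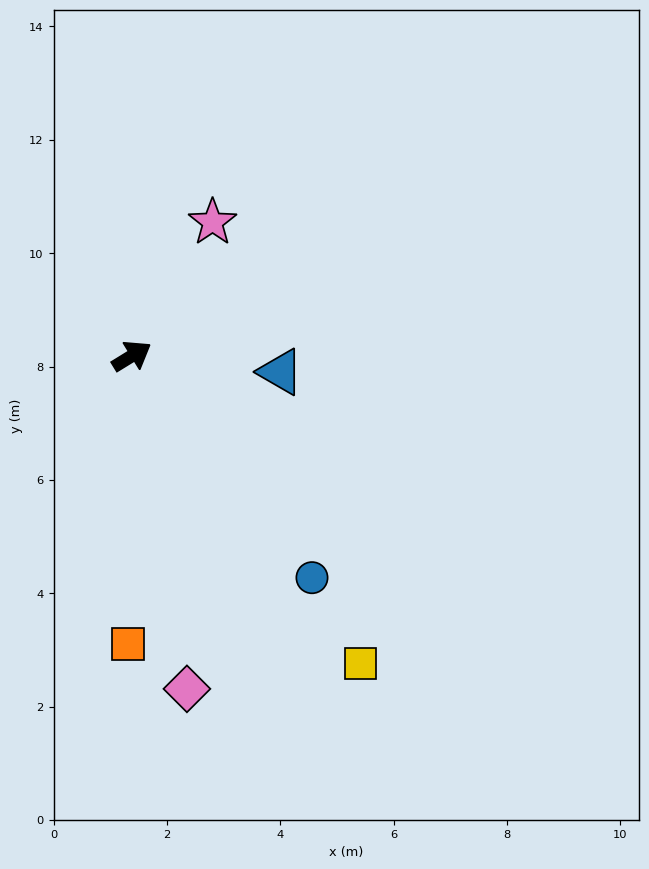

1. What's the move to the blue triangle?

turn right 38°, forward 2.6 m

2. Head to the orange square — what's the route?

turn right 122°, forward 5.1 m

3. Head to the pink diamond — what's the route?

turn right 112°, forward 6.0 m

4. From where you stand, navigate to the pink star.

turn left 27°, forward 2.8 m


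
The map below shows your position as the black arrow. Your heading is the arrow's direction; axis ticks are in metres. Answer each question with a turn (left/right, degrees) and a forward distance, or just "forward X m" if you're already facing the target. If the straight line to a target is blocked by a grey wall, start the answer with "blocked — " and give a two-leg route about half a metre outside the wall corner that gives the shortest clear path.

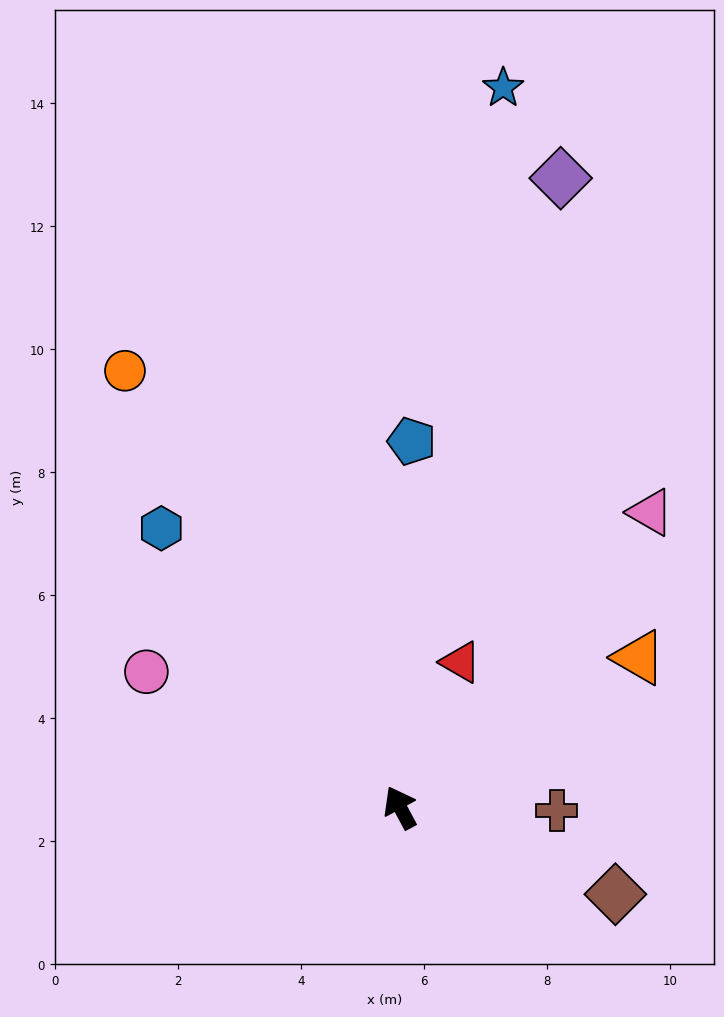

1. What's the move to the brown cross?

turn right 119°, forward 2.5 m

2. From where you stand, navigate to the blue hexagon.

turn left 12°, forward 6.0 m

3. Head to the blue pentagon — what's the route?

turn right 30°, forward 6.0 m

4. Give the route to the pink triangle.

turn right 69°, forward 6.3 m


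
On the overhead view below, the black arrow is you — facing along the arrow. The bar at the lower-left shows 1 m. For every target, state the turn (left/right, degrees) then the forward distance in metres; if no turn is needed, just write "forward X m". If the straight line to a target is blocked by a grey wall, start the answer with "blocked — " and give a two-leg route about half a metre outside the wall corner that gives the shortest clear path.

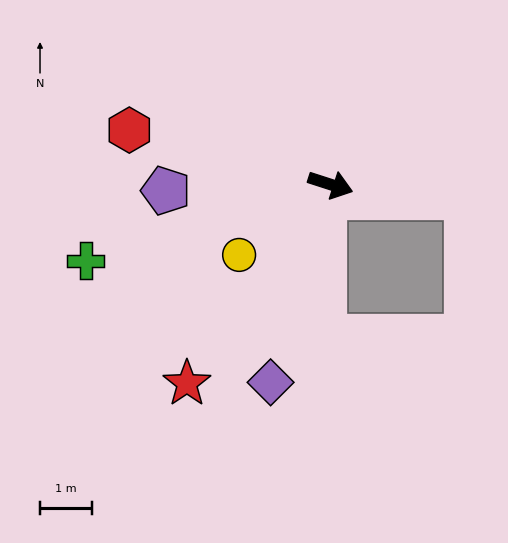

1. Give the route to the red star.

turn right 108°, forward 4.7 m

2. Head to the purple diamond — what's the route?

turn right 89°, forward 4.0 m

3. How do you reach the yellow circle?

turn right 124°, forward 2.2 m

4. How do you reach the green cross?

turn right 145°, forward 5.0 m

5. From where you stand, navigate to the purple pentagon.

turn right 160°, forward 3.2 m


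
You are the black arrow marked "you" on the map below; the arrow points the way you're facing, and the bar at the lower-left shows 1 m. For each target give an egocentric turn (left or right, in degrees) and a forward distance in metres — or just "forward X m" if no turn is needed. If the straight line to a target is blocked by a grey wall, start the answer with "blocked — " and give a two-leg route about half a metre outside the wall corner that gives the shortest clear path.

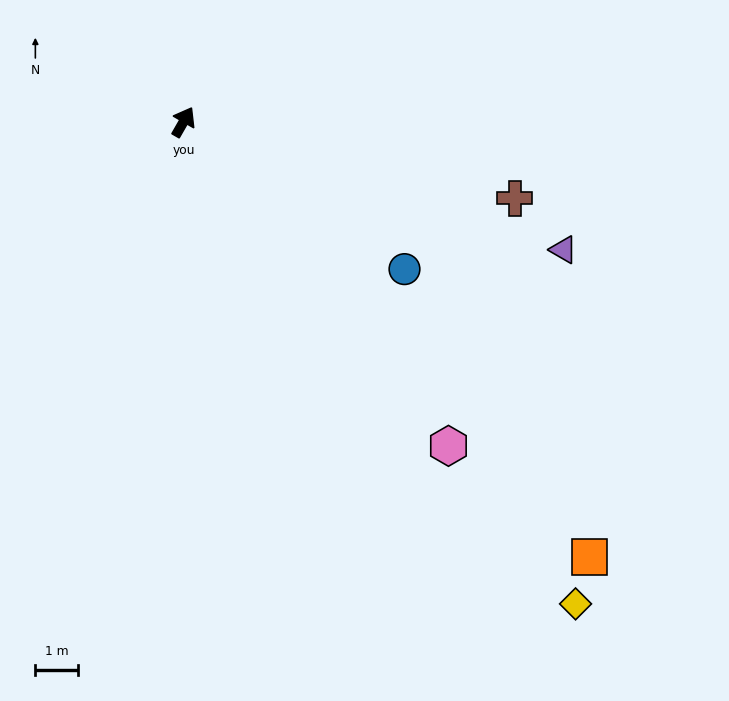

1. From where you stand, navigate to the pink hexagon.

turn right 111°, forward 9.8 m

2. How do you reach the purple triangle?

turn right 79°, forward 9.4 m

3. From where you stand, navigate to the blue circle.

turn right 94°, forward 6.2 m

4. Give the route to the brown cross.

turn right 73°, forward 8.0 m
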